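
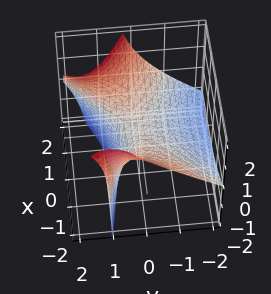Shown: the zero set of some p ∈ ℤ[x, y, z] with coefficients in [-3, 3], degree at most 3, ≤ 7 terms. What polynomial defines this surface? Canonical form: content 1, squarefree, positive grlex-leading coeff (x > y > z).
x^2 + x*y - 2*y^2 + 3*y*z - 3*z

First, degree: no degree-1 surface has this shape, so deg p = 2.
Then, observable constraints: it meets the z-axis at z = 0 (among the integer gridlines); it crosses the x-axis at the gridline x = 0; it crosses the y-axis at the gridline y = 0.
Finally, together with the visible shape, these determine p as stated.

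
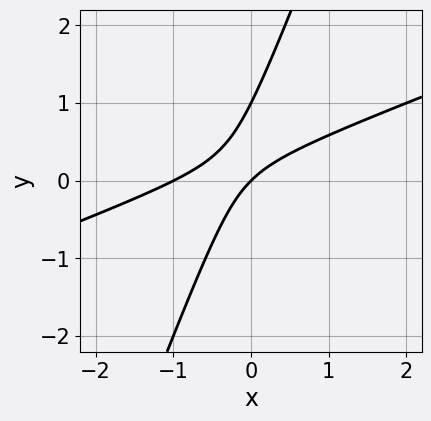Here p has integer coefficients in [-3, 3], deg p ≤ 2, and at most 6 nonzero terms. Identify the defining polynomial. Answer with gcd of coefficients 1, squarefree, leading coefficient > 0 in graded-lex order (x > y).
x^2 - 3*x*y + y^2 + x - y

(a) deg p = 2. A generic line meets the curve in up to 2 points.
(b) From the visible intercepts: the y-axis gridline crossings are at y ∈ {0, 1}; among the integer gridlines, it crosses the x-axis at x ∈ {-1, 0}.
(c) Assembling these constraints gives the stated polynomial.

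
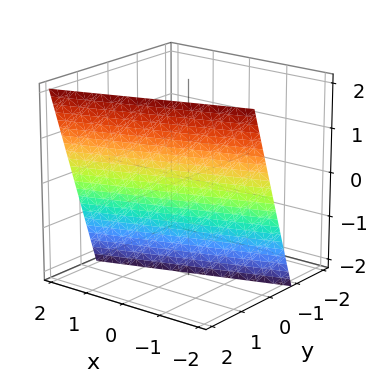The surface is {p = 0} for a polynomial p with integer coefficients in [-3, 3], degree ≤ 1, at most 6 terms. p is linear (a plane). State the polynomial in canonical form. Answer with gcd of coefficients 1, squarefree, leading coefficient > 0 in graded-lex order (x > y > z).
x - 3*y + z + 2

The degree is 1 — every cross-section is a straight line — this is a plane.
Observable constraints: it meets the z-axis at z = -2 (among the integer gridlines); it meets the x-axis at x = -2 (among the integer gridlines).
Assembling these constraints gives the stated polynomial.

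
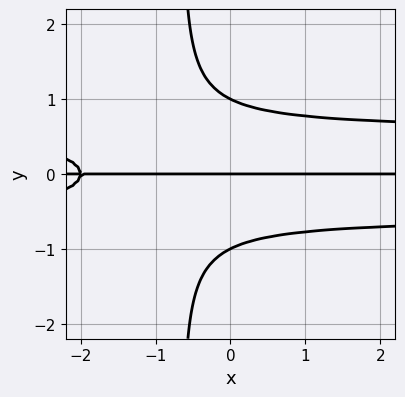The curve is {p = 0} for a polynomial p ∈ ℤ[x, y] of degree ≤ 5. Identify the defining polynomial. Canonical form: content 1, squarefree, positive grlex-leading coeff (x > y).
(a) deg p = 4. No degree-3 curve has this shape.
(b) Reading off the gridlines: every point of the x-axis in the box is on the curve; among the integer gridlines, it crosses the y-axis at y ∈ {-1, 0, 1}.
(c) The integer polynomial consistent with all of this is the stated p.

3*x*y^3 + 2*y^3 - x*y - 2*y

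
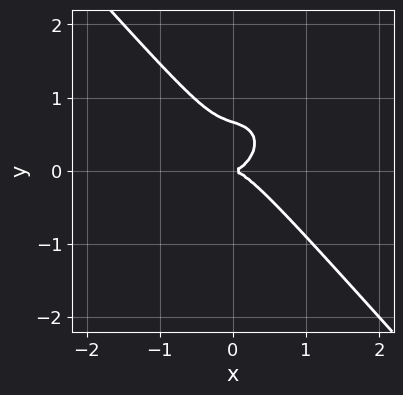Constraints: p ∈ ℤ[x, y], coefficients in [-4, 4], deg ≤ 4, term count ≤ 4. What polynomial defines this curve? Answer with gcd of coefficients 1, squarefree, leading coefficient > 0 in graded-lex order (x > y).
3*x^3 + x*y^2 + 3*y^3 - 2*y^2

1. The degree is 3 — the shape is more complex than any degree-2 curve.
2. From the visible intercepts: one y-axis crossing is at y = 0; it meets the x-axis at x = 0 (among the integer gridlines).
3. Together with the visible shape, these determine p as stated.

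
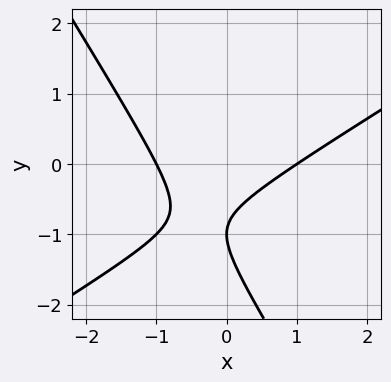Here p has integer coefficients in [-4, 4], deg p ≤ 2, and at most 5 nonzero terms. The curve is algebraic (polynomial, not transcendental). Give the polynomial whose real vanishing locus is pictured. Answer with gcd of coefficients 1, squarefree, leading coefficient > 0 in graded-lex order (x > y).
x^2 - x*y - y^2 - 2*y - 1

1. deg p = 2.
2. From the axis intercepts and sections: it meets the y-axis at y = -1 (among the integer gridlines); the x-axis gridline crossings are at x ∈ {-1, 1}.
3. Putting this together gives p.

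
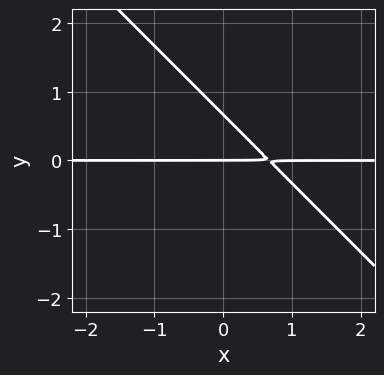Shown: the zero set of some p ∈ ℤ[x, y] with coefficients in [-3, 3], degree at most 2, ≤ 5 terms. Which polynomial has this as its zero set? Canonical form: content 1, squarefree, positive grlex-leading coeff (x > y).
3*x*y + 3*y^2 - 2*y

1. Degree: a generic line meets the curve in up to 2 points, so deg p = 2.
2. Reading off the gridlines: it crosses the y-axis at the gridline y = 0; every point of the x-axis in the box is on the curve.
3. The integer polynomial consistent with all of this is the stated p.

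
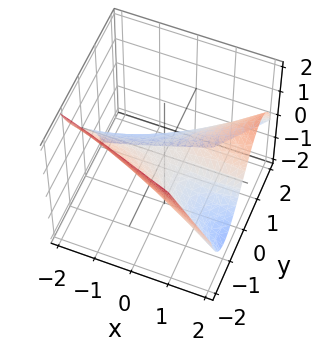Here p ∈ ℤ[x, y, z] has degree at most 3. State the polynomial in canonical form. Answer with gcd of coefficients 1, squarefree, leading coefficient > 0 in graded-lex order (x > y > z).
Degree: no degree-2 surface has this shape, so deg p = 3.
Reading off the gridlines: every point of the x-axis in the box is on the surface; one y-axis crossing is at y = 0; one z-axis crossing is at z = 0.
Solving for integer coefficients yields p as stated.

y^3 - 2*x*y + 3*z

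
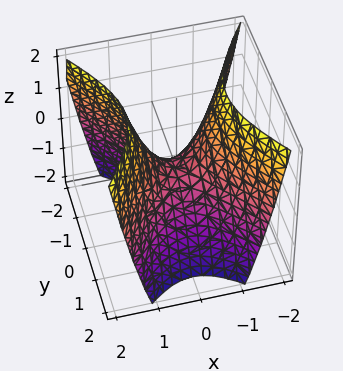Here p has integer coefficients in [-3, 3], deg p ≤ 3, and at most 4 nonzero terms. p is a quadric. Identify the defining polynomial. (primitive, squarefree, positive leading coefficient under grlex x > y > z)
3*x^2 - 2*y^2 - 2*z

1. Degree: a hyperbolic paraboloid; a quadric, so deg p = 2.
2. Symmetries: it's symmetric under y → −y, forcing even powers of y; mirror symmetry x ↦ −x ⇒ only even powers of x.
3. Against the integer gridlines: one z-axis crossing is at z = 0; it meets the x-axis at x = 0 (among the integer gridlines); it meets the y-axis at y = 0 (among the integer gridlines).
4. These observations pin down the coefficients.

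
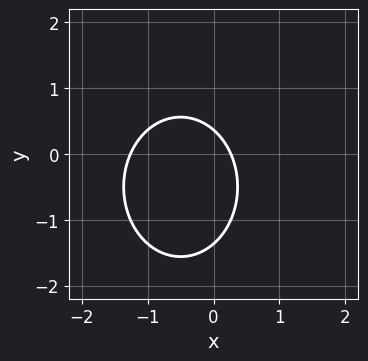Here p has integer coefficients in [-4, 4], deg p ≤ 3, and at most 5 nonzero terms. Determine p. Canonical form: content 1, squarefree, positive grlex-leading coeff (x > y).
3*x^2 + 2*y^2 + 3*x + 2*y - 1

(a) The degree is 2 — no degree-1 curve has this shape.
(b) Putting this together gives p.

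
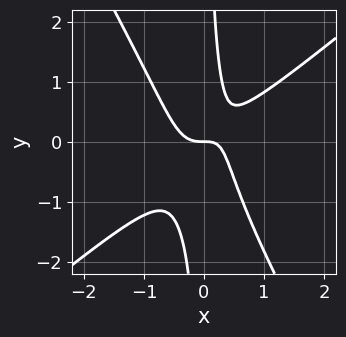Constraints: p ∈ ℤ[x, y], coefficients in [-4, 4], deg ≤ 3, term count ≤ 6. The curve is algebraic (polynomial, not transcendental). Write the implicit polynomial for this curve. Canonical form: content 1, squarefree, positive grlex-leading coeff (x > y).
3*x^3 - 2*x^2*y - 2*x*y^2 - x*y + y

deg p = 3. No degree-2 curve has this shape.
From the visible intercepts: it crosses the x-axis at the gridline x = 0; it crosses the y-axis at the gridline y = 0.
These observations pin down the coefficients.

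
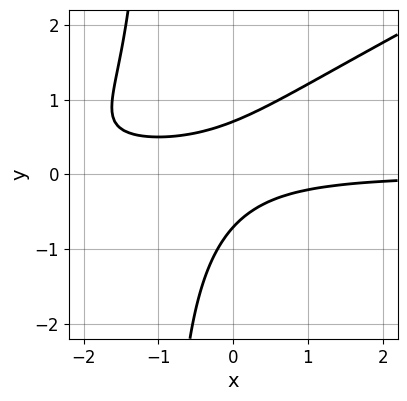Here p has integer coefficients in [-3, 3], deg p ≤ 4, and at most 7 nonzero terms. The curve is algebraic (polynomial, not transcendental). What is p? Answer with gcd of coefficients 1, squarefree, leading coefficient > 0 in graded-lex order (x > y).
(a) The degree is 3 — the shape is more complex than any degree-2 curve.
(b) Against the integer gridlines: the curve avoids every integer x-axis point in the box.
(c) Solving for integer coefficients yields p as stated.

x^2*y - 2*x*y^2 + 3*x*y - 2*y^2 + 1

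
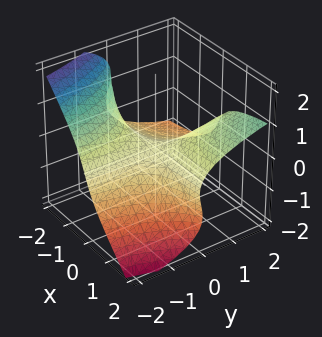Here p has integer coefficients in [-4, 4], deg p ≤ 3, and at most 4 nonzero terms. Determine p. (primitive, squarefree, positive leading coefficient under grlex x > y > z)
x*z^2 + z^3 - x*y + z

(a) The degree is 3 — no degree-2 surface has this shape.
(b) From the axis intercepts and sections: the visible y-axis segment lies entirely on the surface; it meets the z-axis at z = 0 (among the integer gridlines).
(c) Putting this together gives p. Check: (1, 0, 0) on the x-axis lies on the surface, and p(1, 0, 0) = 0. ✓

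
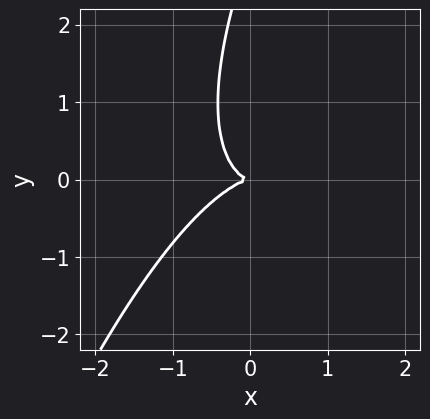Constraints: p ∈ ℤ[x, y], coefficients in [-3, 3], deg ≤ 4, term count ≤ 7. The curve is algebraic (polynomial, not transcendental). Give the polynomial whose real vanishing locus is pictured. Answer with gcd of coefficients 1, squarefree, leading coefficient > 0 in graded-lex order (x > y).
First, the degree is 3 — a generic line meets the curve in up to 3 points.
Next, from the axis intercepts and sections: it meets the x-axis at x = 0 (among the integer gridlines); it crosses the y-axis at the gridline y = 0.
Finally, the integer polynomial consistent with all of this is the stated p.

3*x^3 - 3*x^2*y + 3*x*y^2 - y^3 + 3*y^2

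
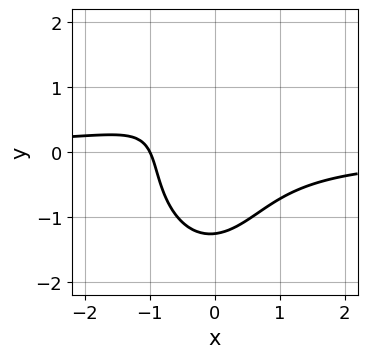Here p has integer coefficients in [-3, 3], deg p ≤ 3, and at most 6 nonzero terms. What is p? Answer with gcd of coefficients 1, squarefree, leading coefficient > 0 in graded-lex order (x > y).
3*x^2*y + y^3 + 2*x*y + 2*x + 2

1. Degree: a generic line meets the curve in up to 3 points, so deg p = 3.
2. Observable constraints: one x-axis crossing is at x = -1.
3. Solving for integer coefficients yields p as stated.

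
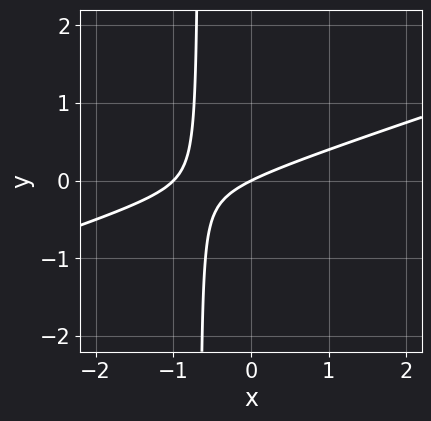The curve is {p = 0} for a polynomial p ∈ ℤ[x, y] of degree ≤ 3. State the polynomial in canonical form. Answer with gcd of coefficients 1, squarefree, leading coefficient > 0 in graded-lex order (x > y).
First, deg p = 2. The shape is more complex than any degree-1 curve.
Then, checking where it meets the axes: it crosses the y-axis at the gridline y = 0; the x-axis gridline crossings are at x ∈ {-1, 0}.
Finally, the integer polynomial consistent with all of this is the stated p.

x^2 - 3*x*y + x - 2*y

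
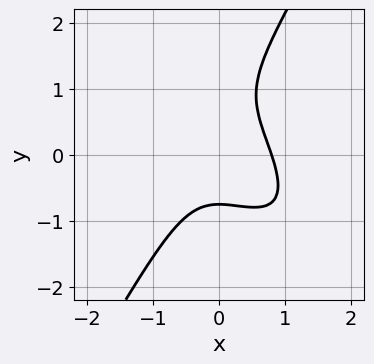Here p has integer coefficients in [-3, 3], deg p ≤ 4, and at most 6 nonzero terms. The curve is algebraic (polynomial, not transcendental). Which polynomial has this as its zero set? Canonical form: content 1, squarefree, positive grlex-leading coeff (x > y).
2*x^3 + 2*x^2*y - y^3 + y^2 - 1

(a) Degree: a generic line meets the curve in up to 3 points, so deg p = 3.
(b) Matching integer coefficients to the picture gives p.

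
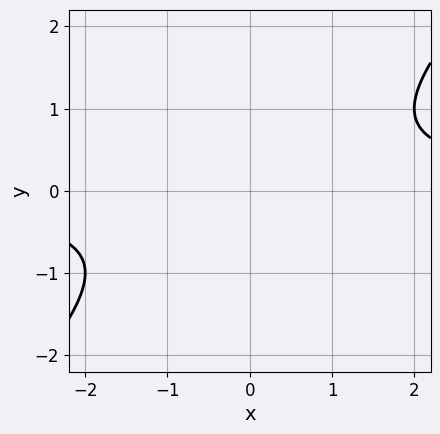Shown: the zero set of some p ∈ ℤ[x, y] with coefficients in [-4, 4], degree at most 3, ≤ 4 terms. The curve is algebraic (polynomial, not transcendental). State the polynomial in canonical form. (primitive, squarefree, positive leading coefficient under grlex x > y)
x*y - y^2 - 1

First, deg p = 2.
Then, checking where it meets the axes: the curve avoids every integer y-axis point in the box; the curve avoids every integer x-axis point in the box.
Finally, these observations pin down the coefficients.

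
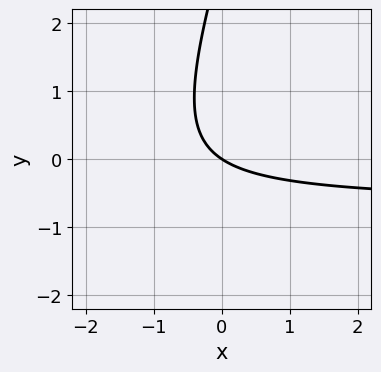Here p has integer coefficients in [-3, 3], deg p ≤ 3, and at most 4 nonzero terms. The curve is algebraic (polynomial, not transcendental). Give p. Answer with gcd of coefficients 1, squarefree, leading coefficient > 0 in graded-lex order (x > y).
3*x*y - y^2 + 2*x + 3*y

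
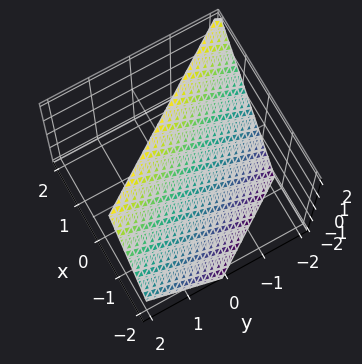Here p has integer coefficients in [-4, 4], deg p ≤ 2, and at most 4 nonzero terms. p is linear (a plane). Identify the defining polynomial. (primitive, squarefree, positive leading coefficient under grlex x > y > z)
3*x + 2*y - 2*z + 2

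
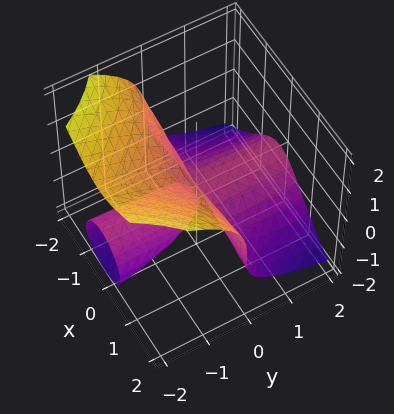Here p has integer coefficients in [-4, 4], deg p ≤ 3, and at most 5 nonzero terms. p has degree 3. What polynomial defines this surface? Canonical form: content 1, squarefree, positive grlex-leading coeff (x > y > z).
The picture has 2 separate pieces. Treating them together as one polynomial.
deg p = 3. A generic line meets the surface in up to 3 points.
From the axis intercepts and sections: every point of the y-axis in the box is on the surface; one z-axis crossing is at z = 0; the visible x-axis segment lies entirely on the surface.
Together with the visible shape, these determine p as stated.

x^2*y + z^3 + y*z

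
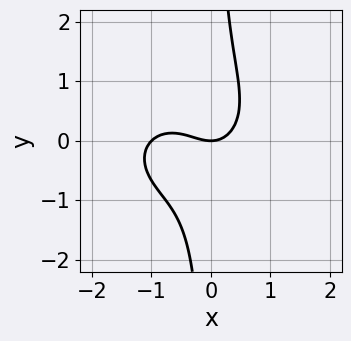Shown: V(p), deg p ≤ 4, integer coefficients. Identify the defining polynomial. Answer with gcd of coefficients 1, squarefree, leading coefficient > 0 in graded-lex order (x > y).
deg p = 3.
From the visible intercepts: it meets the y-axis at y = 0 (among the integer gridlines); the x-axis gridline crossings are at x ∈ {-1, 0}.
These observations pin down the coefficients.

2*x^3 + 3*x*y^2 + 2*x^2 - 2*y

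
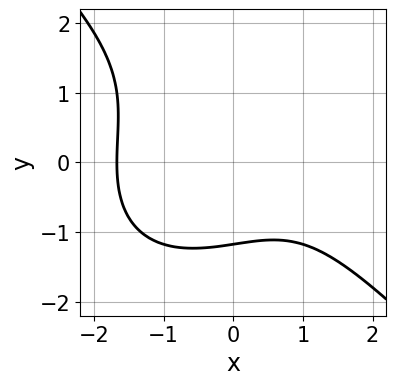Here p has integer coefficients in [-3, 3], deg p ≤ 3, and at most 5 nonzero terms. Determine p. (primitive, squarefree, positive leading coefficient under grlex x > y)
x^3 + y^3 - y^2 - x + 3

1. The degree is 3 — no degree-2 curve has this shape.
2. Putting this together gives p.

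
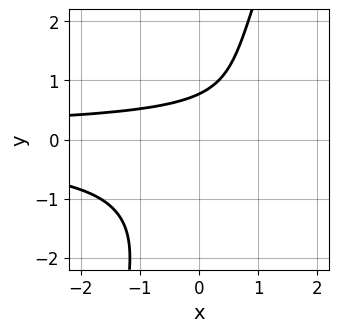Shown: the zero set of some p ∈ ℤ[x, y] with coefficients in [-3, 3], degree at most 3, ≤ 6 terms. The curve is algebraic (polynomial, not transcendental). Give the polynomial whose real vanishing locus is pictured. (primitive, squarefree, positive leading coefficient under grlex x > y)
3*x*y^2 - y^3 - 2*y + 2

First, the degree is 3 — a generic line meets the curve in up to 3 points.
Then, reading off the gridlines: the curve avoids every integer x-axis point in the box.
Finally, these observations pin down the coefficients.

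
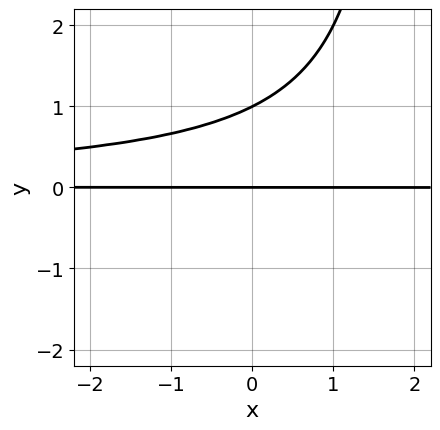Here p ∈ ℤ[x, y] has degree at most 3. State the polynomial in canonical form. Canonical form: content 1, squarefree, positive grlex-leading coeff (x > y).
x*y^2 - 2*y^2 + 2*y

First, degree: no degree-2 curve has this shape, so deg p = 3.
Next, reading off the gridlines: the visible x-axis segment lies entirely on the curve; the y-axis gridline crossings are at y ∈ {0, 1}.
Finally, matching integer coefficients to the picture gives p.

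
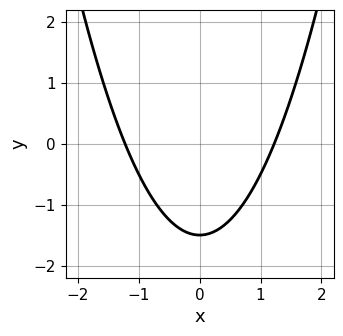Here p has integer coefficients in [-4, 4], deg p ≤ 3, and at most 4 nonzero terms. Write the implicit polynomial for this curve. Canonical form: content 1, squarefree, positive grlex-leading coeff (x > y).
(a) The degree is 2 — the shape is more complex than any degree-1 curve.
(b) Symmetries: mirror symmetry x ↦ −x ⇒ only even powers of x.
(c) Fitting integer coefficients to these (and the overall shape) gives p.

2*x^2 - 2*y - 3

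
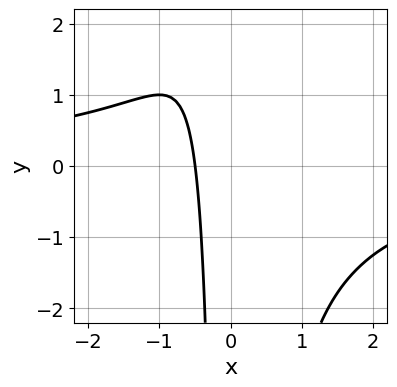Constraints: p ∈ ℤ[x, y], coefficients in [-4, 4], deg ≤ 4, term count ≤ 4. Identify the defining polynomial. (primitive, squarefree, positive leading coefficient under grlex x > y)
x^2*y + 2*x + 1

(a) Degree: a generic line meets the curve in up to 3 points, so deg p = 3.
(b) Checking where it meets the axes: the curve avoids every integer y-axis point in the box.
(c) Solving for integer coefficients yields p as stated.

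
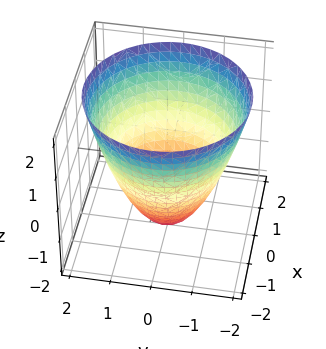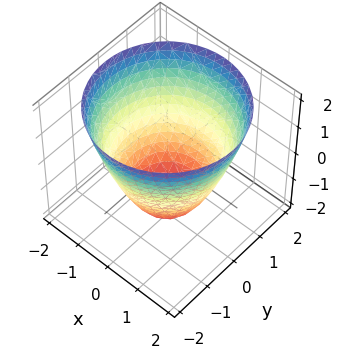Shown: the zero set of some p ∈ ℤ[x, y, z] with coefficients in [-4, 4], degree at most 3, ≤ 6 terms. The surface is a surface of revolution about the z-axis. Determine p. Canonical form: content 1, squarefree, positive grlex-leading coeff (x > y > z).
x^2 + y^2 - z - 2

1. The degree is 2 — the shape is more complex than any degree-1 surface.
2. Symmetries: the z-axis is an axis of rotation, so x and y enter only as x² + y².
3. From the visible intercepts: a circular section at z = 0 has radius between 1 and 2; it meets the z-axis at z = -2 (among the integer gridlines).
4. These observations pin down the coefficients.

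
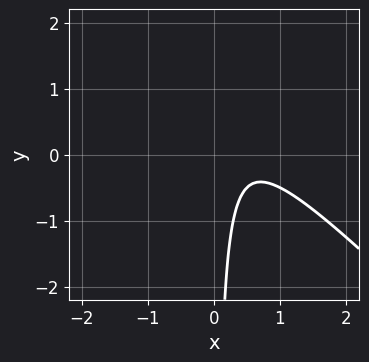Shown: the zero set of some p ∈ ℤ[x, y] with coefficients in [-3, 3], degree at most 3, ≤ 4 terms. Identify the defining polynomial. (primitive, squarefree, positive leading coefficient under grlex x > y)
(a) The degree is 2 — no degree-1 curve has this shape.
(b) Reading off the gridlines: it misses every integer gridline on the x-axis; no y-intercept at any integer in the box.
(c) Together with the visible shape, these determine p as stated.

2*x^2 + 2*x*y - 2*x + 1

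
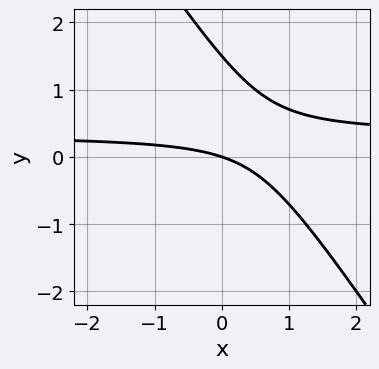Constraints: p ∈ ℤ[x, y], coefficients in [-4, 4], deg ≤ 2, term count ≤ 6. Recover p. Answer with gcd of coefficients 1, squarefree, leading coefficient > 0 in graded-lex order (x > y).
3*x*y + 2*y^2 - x - 3*y

(a) deg p = 2. A generic line meets the curve in up to 2 points.
(b) Against the integer gridlines: one x-axis crossing is at x = 0; it meets the y-axis at y = 0 (among the integer gridlines).
(c) These observations pin down the coefficients.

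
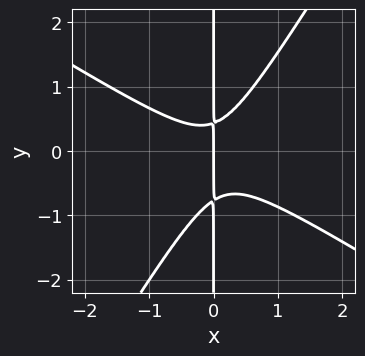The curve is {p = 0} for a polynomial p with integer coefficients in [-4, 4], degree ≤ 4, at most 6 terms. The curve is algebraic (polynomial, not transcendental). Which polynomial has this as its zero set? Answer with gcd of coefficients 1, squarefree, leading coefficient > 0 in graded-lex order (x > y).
3*x^3 + 3*x^2*y - 3*x*y^2 - x*y + x

First, the degree is 3 — a generic line meets the curve in up to 3 points.
Then, from the axis intercepts and sections: it meets the x-axis at x = 0 (among the integer gridlines); the visible y-axis segment lies entirely on the curve.
Finally, the integer polynomial consistent with all of this is the stated p.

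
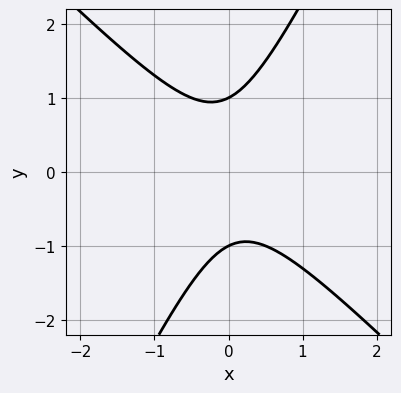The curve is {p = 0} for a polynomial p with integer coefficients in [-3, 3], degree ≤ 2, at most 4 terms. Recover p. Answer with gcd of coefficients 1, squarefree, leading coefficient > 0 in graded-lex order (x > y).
1. Degree: no degree-1 curve has this shape, so deg p = 2.
2. Against the integer gridlines: the curve avoids every integer x-axis point in the box; the y-axis gridline crossings are at y ∈ {-1, 1}.
3. Fitting integer coefficients to these (and the overall shape) gives p.

2*x^2 + x*y - y^2 + 1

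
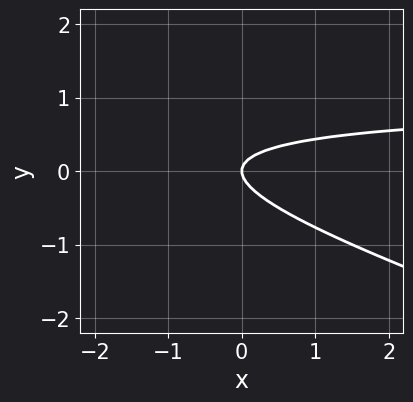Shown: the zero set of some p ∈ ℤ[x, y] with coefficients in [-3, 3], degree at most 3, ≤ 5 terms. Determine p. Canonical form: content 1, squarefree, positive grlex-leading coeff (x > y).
x*y + 3*y^2 - x

1. The degree is 2 — no degree-1 curve has this shape.
2. Observable constraints: it crosses the y-axis at the gridline y = 0; it meets the x-axis at x = 0 (among the integer gridlines).
3. The integer polynomial consistent with all of this is the stated p.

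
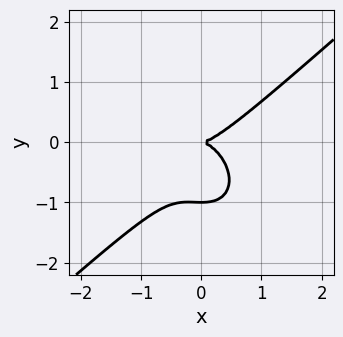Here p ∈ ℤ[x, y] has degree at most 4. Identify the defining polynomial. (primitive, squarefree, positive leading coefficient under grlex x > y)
3*x^3 - x^2*y - 3*y^3 - 3*y^2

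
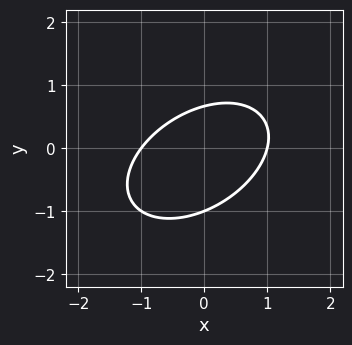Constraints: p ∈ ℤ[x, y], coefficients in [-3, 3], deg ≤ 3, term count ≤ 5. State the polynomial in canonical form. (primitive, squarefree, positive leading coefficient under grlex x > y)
2*x^2 - 2*x*y + 3*y^2 + y - 2

First, the degree is 2 — the shape is more complex than any degree-1 curve.
Then, observable constraints: among the integer gridlines, it crosses the x-axis at x ∈ {-1, 1}; it meets the y-axis at y = -1 (among the integer gridlines).
Finally, putting this together gives p.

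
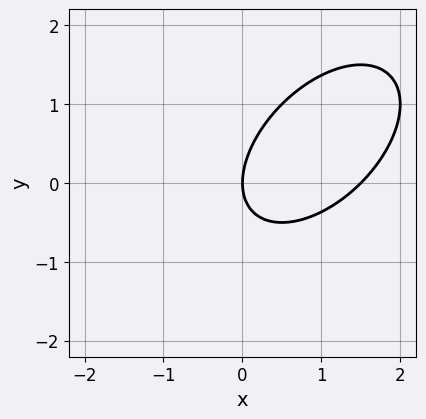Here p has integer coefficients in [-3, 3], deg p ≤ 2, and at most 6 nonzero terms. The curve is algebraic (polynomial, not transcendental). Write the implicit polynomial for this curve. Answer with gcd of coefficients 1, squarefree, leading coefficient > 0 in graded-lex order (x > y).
2*x^2 - 2*x*y + 2*y^2 - 3*x

First, degree: no degree-1 curve has this shape, so deg p = 2.
Next, from the visible intercepts: one x-axis crossing is at x = 0; one y-axis crossing is at y = 0.
Finally, putting this together gives p.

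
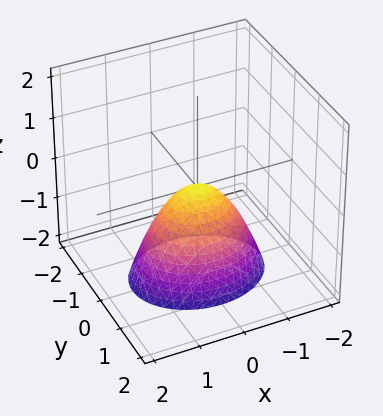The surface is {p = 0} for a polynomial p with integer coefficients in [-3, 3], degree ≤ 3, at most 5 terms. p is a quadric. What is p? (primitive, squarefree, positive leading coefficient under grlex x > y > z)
2*x^2 + 3*y^2 + 2*z

First, deg p = 2.
Next, symmetries: mirror symmetry y ↦ −y ⇒ only even powers of y; the x ↦ −x reflection is a symmetry, so x appears only in even powers.
Next, reading off the gridlines: it meets the y-axis at y = 0 (among the integer gridlines); it crosses the x-axis at the gridline x = 0; it meets the z-axis at z = 0 (among the integer gridlines).
Finally, the integer polynomial consistent with all of this is the stated p.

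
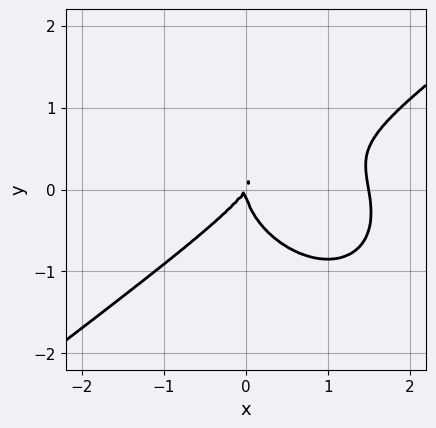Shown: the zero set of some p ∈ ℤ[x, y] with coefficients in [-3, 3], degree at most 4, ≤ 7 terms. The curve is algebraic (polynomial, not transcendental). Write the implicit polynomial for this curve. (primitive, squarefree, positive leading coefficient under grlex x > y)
2*x^3 - x^2*y - 3*y^3 - 3*x^2 + 2*x*y

(a) deg p = 3. A generic line meets the curve in up to 3 points.
(b) From the visible intercepts: it meets the x-axis at x = 0 (among the integer gridlines); it crosses the y-axis at the gridline y = 0.
(c) Assembling these constraints gives the stated polynomial.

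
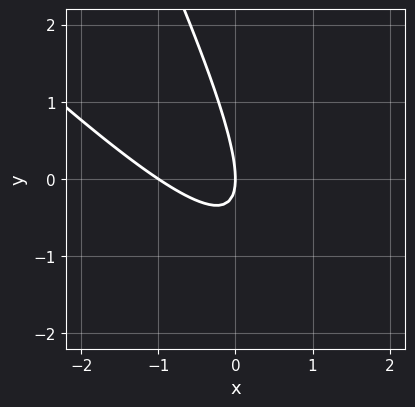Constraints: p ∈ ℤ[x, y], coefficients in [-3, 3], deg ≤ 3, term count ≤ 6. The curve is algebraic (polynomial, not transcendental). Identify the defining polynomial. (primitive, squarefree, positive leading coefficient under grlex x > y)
The degree is 2 — the shape is more complex than any degree-1 curve.
Reading off the gridlines: one y-axis crossing is at y = 0; among the integer gridlines, it crosses the x-axis at x ∈ {-1, 0}.
The integer polynomial consistent with all of this is the stated p.

2*x^2 + 3*x*y + y^2 + 2*x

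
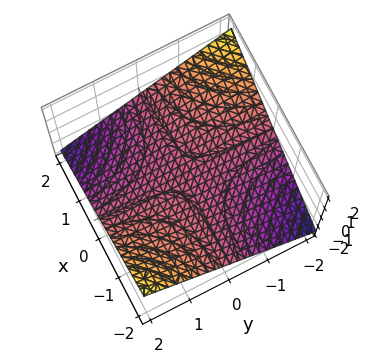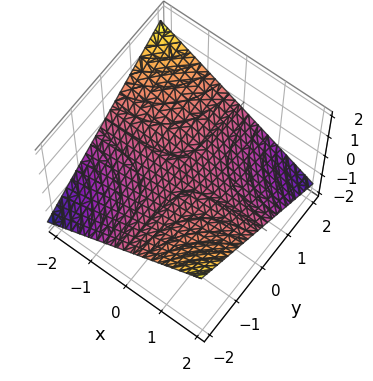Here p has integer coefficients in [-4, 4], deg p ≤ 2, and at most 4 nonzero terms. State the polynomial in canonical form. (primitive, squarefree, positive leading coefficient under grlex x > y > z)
x*y + 3*z

(a) The degree is 2 — a hyperbolic paraboloid; a quadric.
(b) Observable constraints: every point of the y-axis in the box is on the surface; the visible x-axis segment lies entirely on the surface; it crosses the z-axis at the gridline z = 0.
(c) Together with the visible shape, these determine p as stated.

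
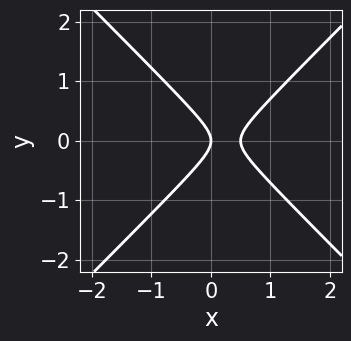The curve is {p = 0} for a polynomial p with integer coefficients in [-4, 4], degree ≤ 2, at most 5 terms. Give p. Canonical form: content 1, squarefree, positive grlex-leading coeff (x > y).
1. deg p = 2.
2. Symmetries: it's symmetric under y → −y, forcing even powers of y.
3. From the visible intercepts: it crosses the y-axis at the gridline y = 0; it crosses the x-axis at the gridline x = 0.
4. Assembling these constraints gives the stated polynomial.

2*x^2 - 2*y^2 - x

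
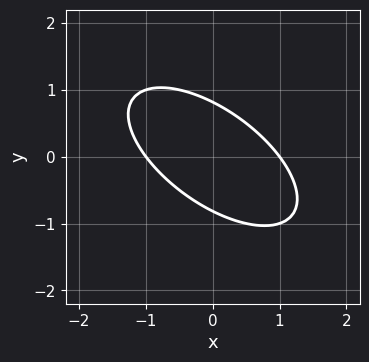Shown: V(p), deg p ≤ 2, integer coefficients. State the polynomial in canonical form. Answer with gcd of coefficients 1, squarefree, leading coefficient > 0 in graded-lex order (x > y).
The degree is 2 — no degree-1 curve has this shape.
From the visible intercepts: the x-axis gridline crossings are at x ∈ {-1, 1}.
Together with the visible shape, these determine p as stated.

2*x^2 + 3*x*y + 3*y^2 - 2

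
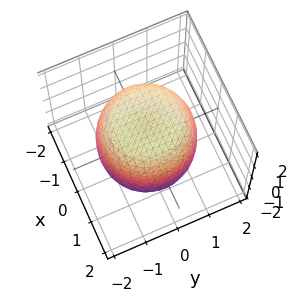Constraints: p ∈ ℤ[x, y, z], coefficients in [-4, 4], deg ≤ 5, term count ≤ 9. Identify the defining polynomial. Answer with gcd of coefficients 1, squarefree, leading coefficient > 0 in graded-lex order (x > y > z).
x^4 + 2*x^2*y^2 + y^4 - x^2 - y^2 + z^2 - 2

(a) Degree: no degree-3 surface has this shape, so deg p = 4.
(b) By symmetry, the z-axis is an axis of rotation, so x and y enter only as x² + y².
(c) From the axis intercepts and sections: a circular section at z = 0 has radius between 1 and 2.
(d) These observations pin down the coefficients.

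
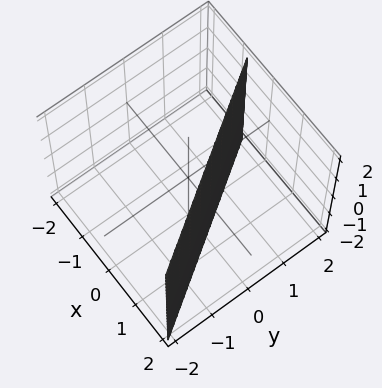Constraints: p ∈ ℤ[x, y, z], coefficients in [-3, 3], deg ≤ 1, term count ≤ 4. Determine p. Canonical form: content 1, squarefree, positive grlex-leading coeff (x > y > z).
First, the degree is 1 — the surface is flat (a plane).
Next, from the visible intercepts: the surface avoids every integer z-axis point in the box; it meets the y-axis at y = 1 (among the integer gridlines).
Finally, assembling these constraints gives the stated polynomial.

3*x + 2*y - 2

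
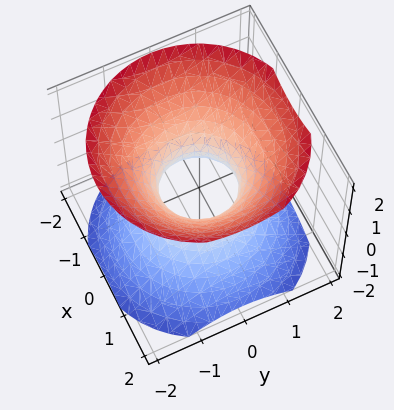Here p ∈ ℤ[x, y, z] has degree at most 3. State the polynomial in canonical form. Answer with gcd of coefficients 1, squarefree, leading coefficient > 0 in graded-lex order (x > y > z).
The degree is 2 — one connected sheet with a waist; a quadric.
Symmetry: the z-axis is an axis of rotation, so x and y enter only as x² + y²; the z ↦ −z reflection is a symmetry, so z appears only in even powers.
From the axis intercepts and sections: a circular section at z = -1 has radius between 1 and 2; the surface avoids every integer z-axis point in the box.
These observations pin down the coefficients.

3*x^2 + 3*y^2 - 3*z^2 - 2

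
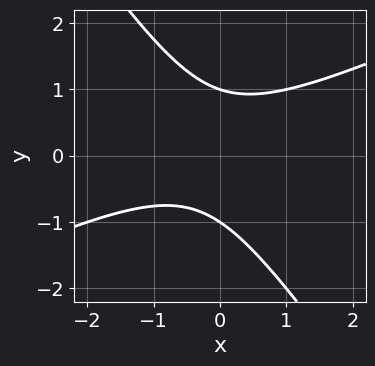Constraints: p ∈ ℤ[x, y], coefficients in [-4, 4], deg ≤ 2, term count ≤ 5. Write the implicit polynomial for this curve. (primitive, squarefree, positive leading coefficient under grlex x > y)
First, the degree is 2 — no degree-1 curve has this shape.
Then, reading off the gridlines: among the integer gridlines, it crosses the y-axis at y ∈ {-1, 1}; it misses every integer gridline on the x-axis.
Finally, fitting integer coefficients to these (and the overall shape) gives p.

2*x^2 - 3*x*y - 3*y^2 + x + 3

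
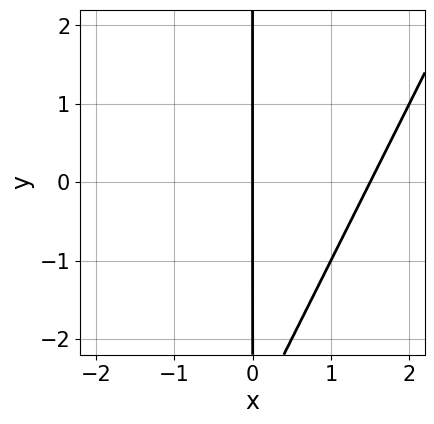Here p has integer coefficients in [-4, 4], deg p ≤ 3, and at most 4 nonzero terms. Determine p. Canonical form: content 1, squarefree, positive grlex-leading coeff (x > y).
First, the degree is 2 — a generic line meets the curve in up to 2 points.
Next, reading off the gridlines: the visible y-axis segment lies entirely on the curve; it crosses the x-axis at the gridline x = 0.
Finally, fitting integer coefficients to these (and the overall shape) gives p.

2*x^2 - x*y - 3*x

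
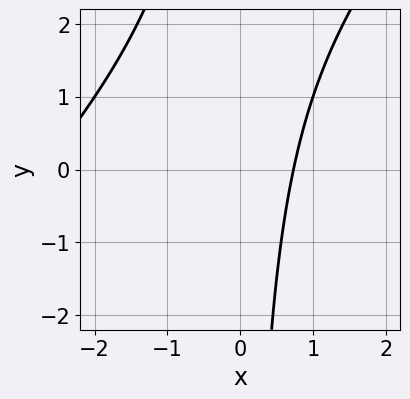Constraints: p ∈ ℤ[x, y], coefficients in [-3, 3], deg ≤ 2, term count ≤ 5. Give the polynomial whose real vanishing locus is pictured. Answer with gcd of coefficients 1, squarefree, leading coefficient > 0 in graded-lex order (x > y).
x^2 - x*y + 2*x - 2

1. Degree: a generic line meets the curve in up to 2 points, so deg p = 2.
2. From the visible intercepts: it misses every integer gridline on the y-axis.
3. Fitting integer coefficients to these (and the overall shape) gives p.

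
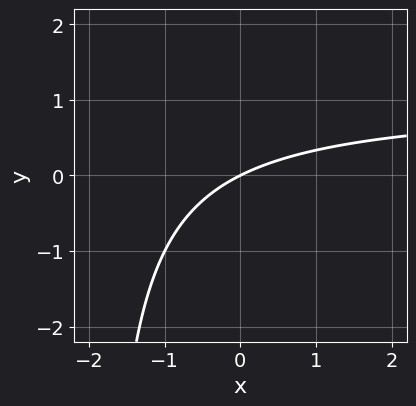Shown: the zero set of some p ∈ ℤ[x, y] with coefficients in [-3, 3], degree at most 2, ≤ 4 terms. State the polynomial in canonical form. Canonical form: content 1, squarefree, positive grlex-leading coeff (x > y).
First, the degree is 2 — a generic line meets the curve in up to 2 points.
Next, reading off the gridlines: it meets the x-axis at x = 0 (among the integer gridlines); it crosses the y-axis at the gridline y = 0.
Finally, these observations pin down the coefficients.

x*y - x + 2*y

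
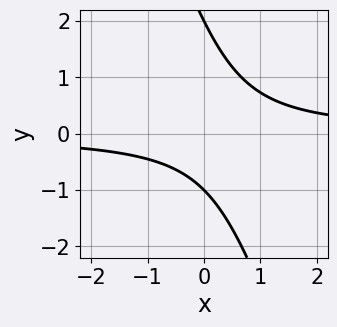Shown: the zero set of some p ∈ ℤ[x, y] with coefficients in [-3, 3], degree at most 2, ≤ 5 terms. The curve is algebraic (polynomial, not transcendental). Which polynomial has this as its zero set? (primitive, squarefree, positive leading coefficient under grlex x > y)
3*x*y + y^2 - y - 2

First, degree: a generic line meets the curve in up to 2 points, so deg p = 2.
Next, observable constraints: the y-axis gridline crossings are at y ∈ {-1, 2}; it misses every integer gridline on the x-axis.
Finally, these observations pin down the coefficients.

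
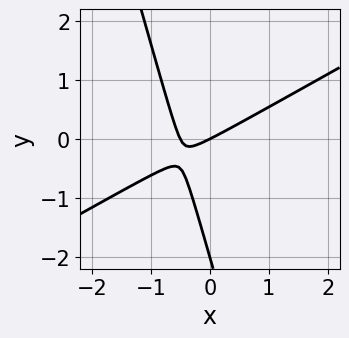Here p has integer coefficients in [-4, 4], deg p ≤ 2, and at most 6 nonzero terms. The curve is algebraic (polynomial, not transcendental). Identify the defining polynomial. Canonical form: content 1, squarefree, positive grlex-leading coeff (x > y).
First, the degree is 2 — no degree-1 curve has this shape.
Then, checking where it meets the axes: one x-axis crossing is at x = 0; the y-axis gridline crossings are at y ∈ {-2, 0}.
Finally, together with the visible shape, these determine p as stated.

2*x^2 - 3*x*y - y^2 + x - 2*y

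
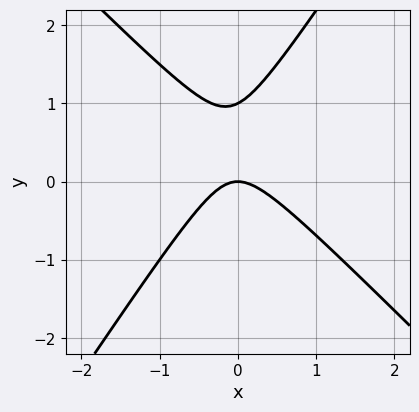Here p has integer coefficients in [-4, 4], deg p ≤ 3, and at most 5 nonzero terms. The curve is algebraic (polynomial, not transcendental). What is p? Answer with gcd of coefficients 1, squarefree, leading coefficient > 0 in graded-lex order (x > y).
3*x^2 + x*y - 2*y^2 + 2*y

deg p = 2. A generic line meets the curve in up to 2 points.
Checking where it meets the axes: one x-axis crossing is at x = 0; among the integer gridlines, it crosses the y-axis at y ∈ {0, 1}.
Solving for integer coefficients yields p as stated.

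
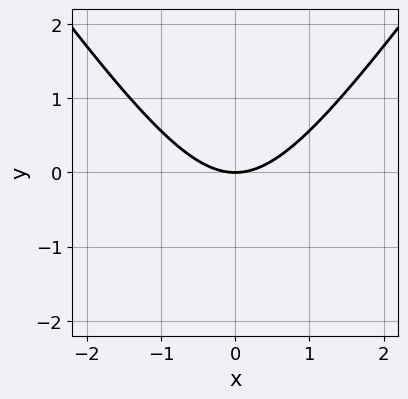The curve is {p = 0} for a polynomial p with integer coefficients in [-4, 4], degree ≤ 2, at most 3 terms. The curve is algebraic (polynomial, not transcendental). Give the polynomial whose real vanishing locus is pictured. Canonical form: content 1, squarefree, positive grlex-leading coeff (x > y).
2*x^2 - y^2 - 3*y

(a) Degree: a generic line meets the curve in up to 2 points, so deg p = 2.
(b) Symmetries: it's symmetric under x → −x, forcing even powers of x.
(c) Observable constraints: it crosses the x-axis at the gridline x = 0; one y-axis crossing is at y = 0.
(d) Putting this together gives p.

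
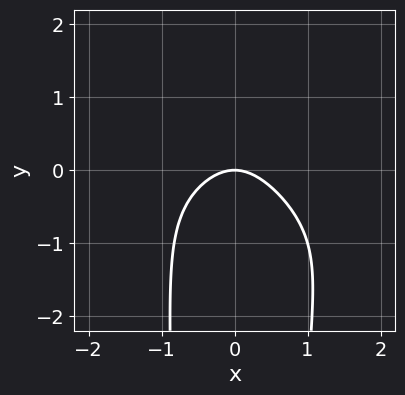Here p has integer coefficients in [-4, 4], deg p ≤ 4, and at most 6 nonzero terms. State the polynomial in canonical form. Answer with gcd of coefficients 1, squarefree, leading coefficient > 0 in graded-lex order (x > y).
First, degree: the shape is more complex than any degree-3 curve, so deg p = 4.
Then, against the integer gridlines: it meets the y-axis at y = 0 (among the integer gridlines); it crosses the x-axis at the gridline x = 0.
Finally, fitting integer coefficients to these (and the overall shape) gives p.

x^3*y + 2*x^2*y^2 + 3*x^2 - y^2 + 3*y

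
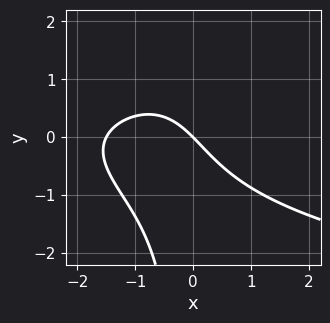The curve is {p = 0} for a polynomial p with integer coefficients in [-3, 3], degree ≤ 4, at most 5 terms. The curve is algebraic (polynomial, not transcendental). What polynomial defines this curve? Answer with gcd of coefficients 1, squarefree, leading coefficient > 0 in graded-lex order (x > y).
2*x*y^2 - 2*x^2 - x*y - 3*x - 3*y

(a) deg p = 3.
(b) Reading off the gridlines: it meets the y-axis at y = 0 (among the integer gridlines); it meets the x-axis at x = 0 (among the integer gridlines).
(c) Solving for integer coefficients yields p as stated.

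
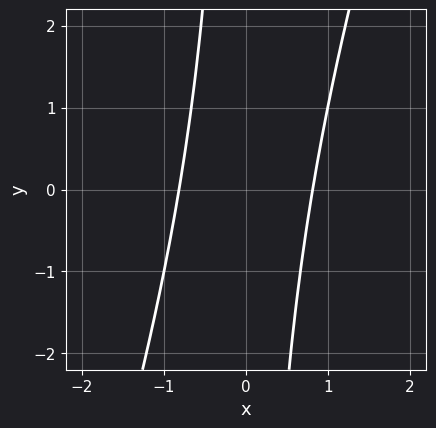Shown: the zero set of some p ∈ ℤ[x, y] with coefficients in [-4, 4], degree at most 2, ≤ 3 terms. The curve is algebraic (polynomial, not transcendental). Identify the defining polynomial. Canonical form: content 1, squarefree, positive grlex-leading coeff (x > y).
3*x^2 - x*y - 2

(a) The degree is 2 — the shape is more complex than any degree-1 curve.
(b) From the axis intercepts and sections: it misses every integer gridline on the y-axis.
(c) Assembling these constraints gives the stated polynomial.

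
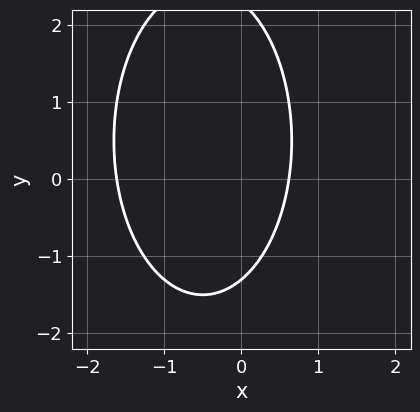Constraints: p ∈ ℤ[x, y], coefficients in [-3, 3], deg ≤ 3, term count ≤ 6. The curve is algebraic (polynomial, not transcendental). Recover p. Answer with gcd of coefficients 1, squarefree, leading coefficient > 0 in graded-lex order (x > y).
3*x^2 + y^2 + 3*x - y - 3

deg p = 2.
Solving for integer coefficients yields p as stated.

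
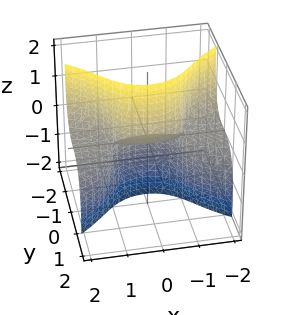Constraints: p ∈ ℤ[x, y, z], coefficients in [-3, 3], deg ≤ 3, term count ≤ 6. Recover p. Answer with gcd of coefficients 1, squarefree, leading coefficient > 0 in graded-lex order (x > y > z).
deg p = 3. The shape is more complex than any degree-2 surface.
Observable constraints: the visible x-axis segment lies entirely on the surface; it crosses the z-axis at the gridline z = 0; it meets the y-axis at y = 0 (among the integer gridlines).
The integer polynomial consistent with all of this is the stated p.

x^2*z + 2*y^3 + y*z^2 - z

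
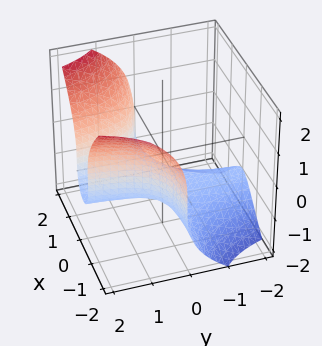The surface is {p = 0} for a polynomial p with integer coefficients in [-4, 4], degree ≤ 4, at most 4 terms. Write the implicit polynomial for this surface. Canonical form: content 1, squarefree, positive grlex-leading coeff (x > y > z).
First, the degree is 3 — the shape is more complex than any degree-2 surface.
Next, checking where it meets the axes: the surface avoids every integer x-axis point in the box; it misses every integer gridline on the y-axis; it crosses the z-axis at the gridline z = -1.
Finally, putting this together gives p.

2*x^2*y - z^3 - 1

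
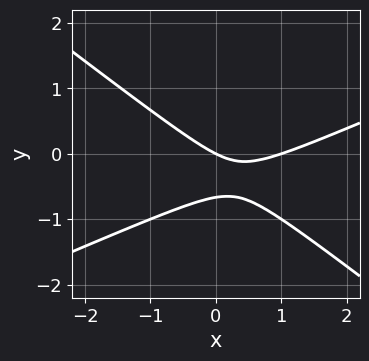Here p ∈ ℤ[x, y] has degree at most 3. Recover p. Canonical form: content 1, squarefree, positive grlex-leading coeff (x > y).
1. The degree is 2 — no degree-1 curve has this shape.
2. Observable constraints: it crosses the y-axis at the gridline y = 0; the x-axis gridline crossings are at x ∈ {0, 1}.
3. The integer polynomial consistent with all of this is the stated p.

x^2 - x*y - 3*y^2 - x - 2*y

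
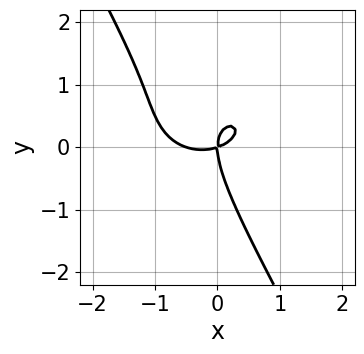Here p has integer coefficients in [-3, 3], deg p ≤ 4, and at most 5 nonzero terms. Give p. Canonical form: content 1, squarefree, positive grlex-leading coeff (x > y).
(a) Degree: the shape is more complex than any degree-2 curve, so deg p = 3.
(b) Reading off the gridlines: it crosses the y-axis at the gridline y = 0; it meets the x-axis at x = 0 (among the integer gridlines).
(c) Solving for integer coefficients yields p as stated.

2*x^3 + 3*x*y^2 + 2*y^3 + x^2 - 3*x*y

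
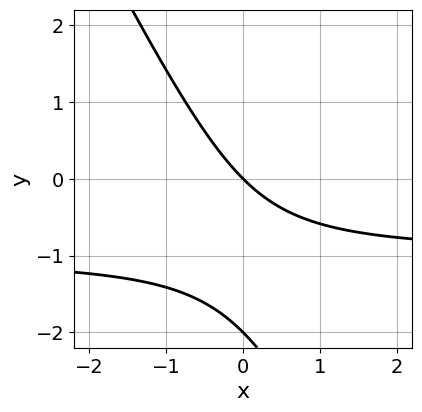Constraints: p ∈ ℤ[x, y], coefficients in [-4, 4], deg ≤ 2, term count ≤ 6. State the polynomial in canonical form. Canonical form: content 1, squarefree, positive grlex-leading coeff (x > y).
1. Degree: the shape is more complex than any degree-1 curve, so deg p = 2.
2. Observable constraints: one x-axis crossing is at x = 0; among the integer gridlines, it crosses the y-axis at y ∈ {-2, 0}.
3. These observations pin down the coefficients.

2*x*y + y^2 + 2*x + 2*y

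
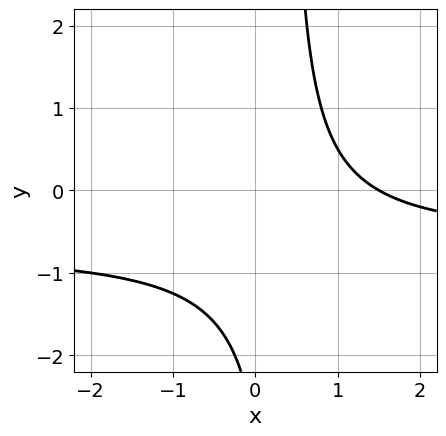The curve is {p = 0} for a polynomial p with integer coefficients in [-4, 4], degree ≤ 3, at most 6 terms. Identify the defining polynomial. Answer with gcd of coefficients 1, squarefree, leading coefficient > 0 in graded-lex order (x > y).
3*x*y + 2*x - y - 3

1. Degree: no degree-1 curve has this shape, so deg p = 2.
2. Checking where it meets the axes: the curve avoids every integer y-axis point in the box.
3. These observations pin down the coefficients.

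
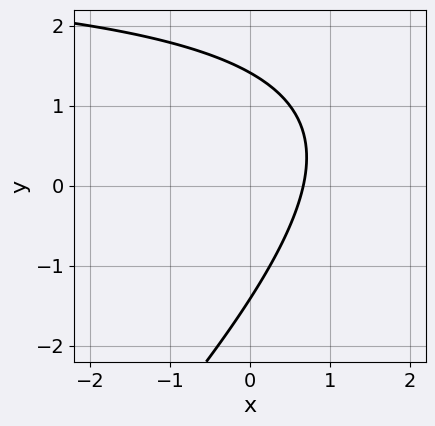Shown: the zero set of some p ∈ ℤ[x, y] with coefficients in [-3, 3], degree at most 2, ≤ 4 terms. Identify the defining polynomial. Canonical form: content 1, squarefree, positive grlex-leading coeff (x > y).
1. The degree is 2 — no degree-1 curve has this shape.
2. Putting this together gives p.

x*y - y^2 - 3*x + 2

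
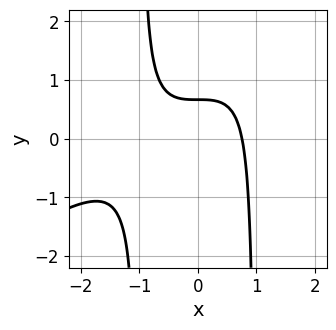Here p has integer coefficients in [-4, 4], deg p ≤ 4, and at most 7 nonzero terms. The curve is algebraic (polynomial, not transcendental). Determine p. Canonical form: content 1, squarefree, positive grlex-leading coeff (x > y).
2*x^3 - 3*x^2*y + 2*x^2 + 3*y - 2

(a) Degree: a generic line meets the curve in up to 3 points, so deg p = 3.
(b) Putting this together gives p.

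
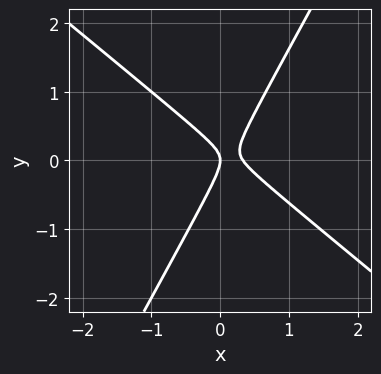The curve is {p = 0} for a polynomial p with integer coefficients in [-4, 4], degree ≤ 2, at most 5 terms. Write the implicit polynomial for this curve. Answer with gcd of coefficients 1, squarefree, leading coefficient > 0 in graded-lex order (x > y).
3*x^2 + 2*x*y - 2*y^2 - x

First, degree: the shape is more complex than any degree-1 curve, so deg p = 2.
Next, checking where it meets the axes: it meets the x-axis at x = 0 (among the integer gridlines); one y-axis crossing is at y = 0.
Finally, assembling these constraints gives the stated polynomial.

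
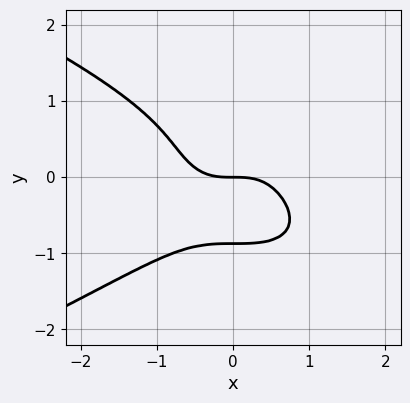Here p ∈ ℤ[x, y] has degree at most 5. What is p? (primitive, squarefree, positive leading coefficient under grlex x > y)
First, the degree is 4 — no degree-3 curve has this shape.
Next, against the integer gridlines: one x-axis crossing is at x = 0; one y-axis crossing is at y = 0.
Finally, these observations pin down the coefficients.

3*y^4 + 2*x^3 + 2*y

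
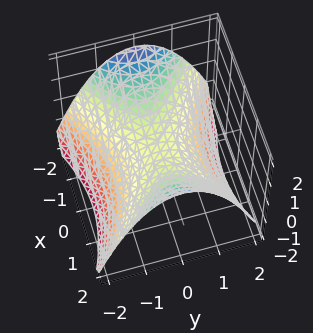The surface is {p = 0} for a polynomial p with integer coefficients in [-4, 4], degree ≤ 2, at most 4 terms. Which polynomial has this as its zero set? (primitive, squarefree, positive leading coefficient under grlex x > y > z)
x^2 - 2*y^2 - 3*z

(a) The degree is 2 — a hyperbolic paraboloid; a quadric.
(b) Symmetries: the x ↦ −x reflection is a symmetry, so x appears only in even powers; mirror symmetry y ↦ −y ⇒ only even powers of y.
(c) Checking where it meets the axes: one z-axis crossing is at z = 0; it crosses the x-axis at the gridline x = 0.
(d) Putting this together gives p.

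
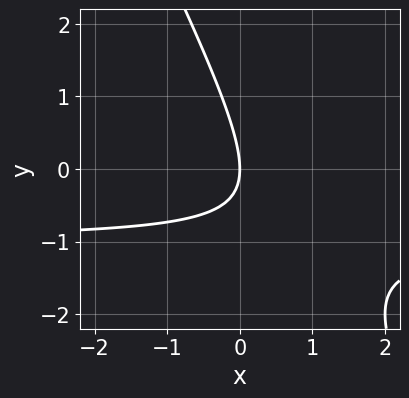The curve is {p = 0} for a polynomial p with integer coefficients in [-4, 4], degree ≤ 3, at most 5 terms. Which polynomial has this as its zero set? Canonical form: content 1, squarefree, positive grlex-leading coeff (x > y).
1. Degree: no degree-1 curve has this shape, so deg p = 2.
2. From the visible intercepts: it meets the x-axis at x = 0 (among the integer gridlines); one y-axis crossing is at y = 0.
3. The integer polynomial consistent with all of this is the stated p.

2*x*y + y^2 + 2*x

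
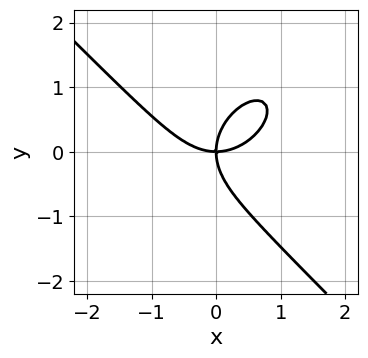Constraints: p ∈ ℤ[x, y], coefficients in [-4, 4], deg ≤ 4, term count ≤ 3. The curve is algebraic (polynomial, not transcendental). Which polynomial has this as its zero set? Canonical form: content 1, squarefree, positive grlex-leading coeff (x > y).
2*x^3 + 2*y^3 - 3*x*y

First, deg p = 3. A generic line meets the curve in up to 3 points.
Next, reading off the gridlines: it crosses the y-axis at the gridline y = 0; one x-axis crossing is at x = 0.
Finally, fitting integer coefficients to these (and the overall shape) gives p.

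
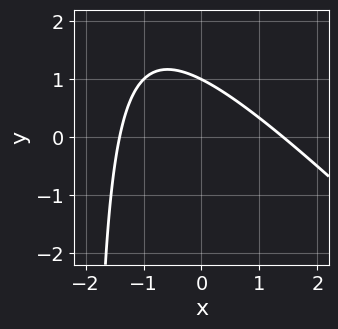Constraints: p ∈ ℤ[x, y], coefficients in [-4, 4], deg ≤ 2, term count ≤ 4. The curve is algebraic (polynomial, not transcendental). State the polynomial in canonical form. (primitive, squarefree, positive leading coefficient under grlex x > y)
(a) Degree: no degree-1 curve has this shape, so deg p = 2.
(b) From the axis intercepts and sections: it meets the y-axis at y = 1 (among the integer gridlines).
(c) Fitting integer coefficients to these (and the overall shape) gives p.

x^2 + x*y + 2*y - 2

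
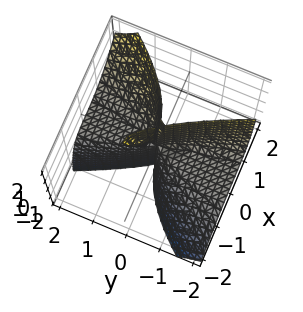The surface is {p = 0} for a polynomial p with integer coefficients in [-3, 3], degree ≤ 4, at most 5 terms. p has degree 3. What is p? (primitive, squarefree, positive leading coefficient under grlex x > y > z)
1. I count 3 distinct pieces. Treating them together as one polynomial.
2. The degree is 3 — a generic line meets the surface in up to 3 points.
3. Observable constraints: it crosses the x-axis at the gridline x = 0; the visible z-axis segment lies entirely on the surface.
4. Together with the visible shape, these determine p as stated. Check: (0, -2, 0) on the y-axis lies on the surface, and p(0, -2, 0) = 0. ✓

3*x^3 - 3*x*y*z - 2*y^2*z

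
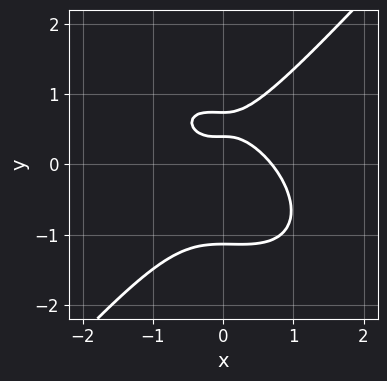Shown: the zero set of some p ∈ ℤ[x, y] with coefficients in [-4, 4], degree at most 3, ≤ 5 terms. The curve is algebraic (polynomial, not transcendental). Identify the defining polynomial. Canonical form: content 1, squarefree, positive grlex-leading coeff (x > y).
1. Degree: a generic line meets the curve in up to 3 points, so deg p = 3.
2. The integer polynomial consistent with all of this is the stated p.

3*x^3 + x^2*y - 3*y^3 + 3*y - 1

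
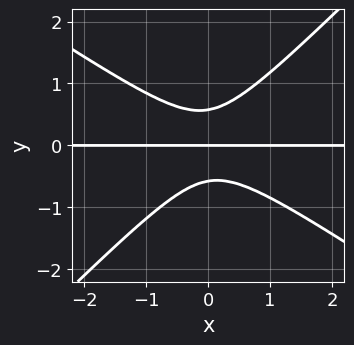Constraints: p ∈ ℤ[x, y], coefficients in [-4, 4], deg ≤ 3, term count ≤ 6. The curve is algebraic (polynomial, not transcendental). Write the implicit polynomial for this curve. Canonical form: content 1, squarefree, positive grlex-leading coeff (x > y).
2*x^2*y + x*y^2 - 3*y^3 + y

1. deg p = 3. A generic line meets the curve in up to 3 points.
2. From the visible intercepts: one y-axis crossing is at y = 0; every point of the x-axis in the box is on the curve.
3. Fitting integer coefficients to these (and the overall shape) gives p.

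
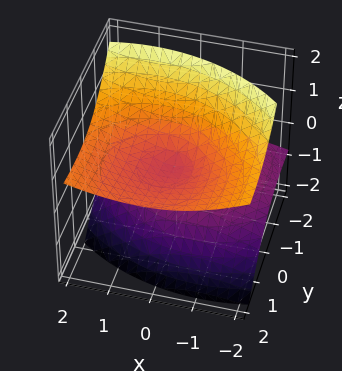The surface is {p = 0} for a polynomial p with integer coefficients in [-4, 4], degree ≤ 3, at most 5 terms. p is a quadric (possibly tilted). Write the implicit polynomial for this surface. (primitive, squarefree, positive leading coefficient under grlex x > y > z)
x^2 - x*z + y^2 - 3*y*z - 3*z^2

First, deg p = 2. A generic line meets the surface in up to 2 points.
Then, reading off the gridlines: it meets the z-axis at z = 0 (among the integer gridlines); it meets the y-axis at y = 0 (among the integer gridlines).
Finally, fitting integer coefficients to these (and the overall shape) gives p.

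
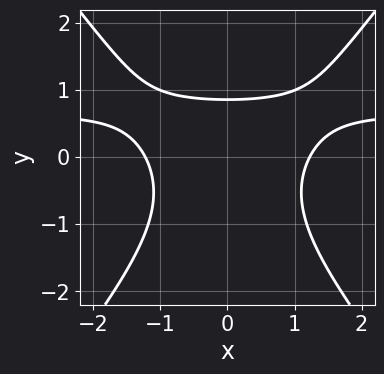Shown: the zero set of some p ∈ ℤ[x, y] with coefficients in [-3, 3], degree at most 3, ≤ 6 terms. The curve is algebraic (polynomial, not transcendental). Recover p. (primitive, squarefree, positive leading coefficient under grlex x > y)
3*x^2*y - 2*y^3 - 2*x^2 - 2*y + 3

First, deg p = 3. The shape is more complex than any degree-2 curve.
Next, symmetries: mirror symmetry x ↦ −x ⇒ only even powers of x.
Finally, these observations pin down the coefficients.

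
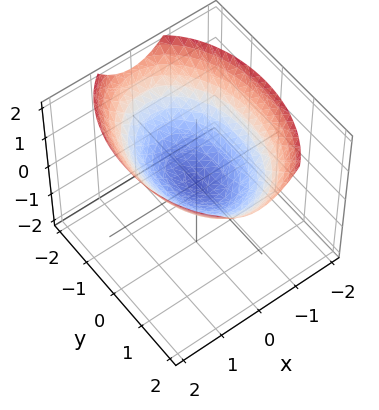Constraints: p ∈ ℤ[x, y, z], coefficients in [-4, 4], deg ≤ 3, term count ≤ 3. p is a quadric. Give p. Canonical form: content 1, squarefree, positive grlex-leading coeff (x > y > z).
First, the degree is 2 — a single bowl opening along one axis; a quadric.
Then, symmetries: mirror symmetry x ↦ −x ⇒ only even powers of x; it's symmetric under y → −y, forcing even powers of y.
Then, from the visible intercepts: one z-axis crossing is at z = 0; it meets the x-axis at x = 0 (among the integer gridlines); one y-axis crossing is at y = 0.
Finally, together with the visible shape, these determine p as stated.

2*x^2 + y^2 - 3*z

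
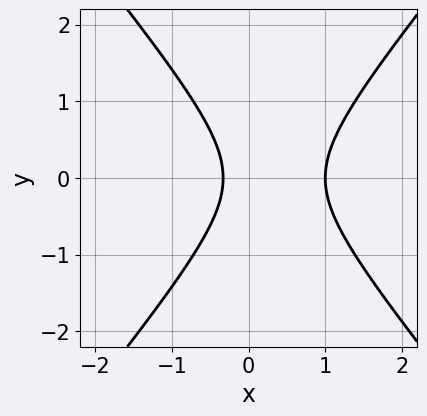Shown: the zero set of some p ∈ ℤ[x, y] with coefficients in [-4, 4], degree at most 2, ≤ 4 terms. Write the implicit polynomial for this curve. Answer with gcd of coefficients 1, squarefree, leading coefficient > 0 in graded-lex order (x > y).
First, deg p = 2. A generic line meets the curve in up to 2 points.
Then, symmetries: mirror symmetry y ↦ −y ⇒ only even powers of y.
Then, reading off the gridlines: it misses every integer gridline on the y-axis; one x-axis crossing is at x = 1.
Finally, solving for integer coefficients yields p as stated.

3*x^2 - 2*y^2 - 2*x - 1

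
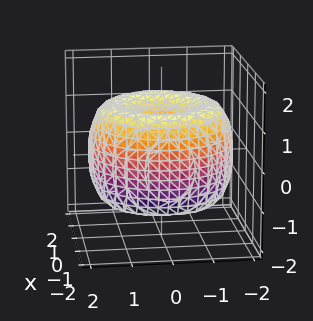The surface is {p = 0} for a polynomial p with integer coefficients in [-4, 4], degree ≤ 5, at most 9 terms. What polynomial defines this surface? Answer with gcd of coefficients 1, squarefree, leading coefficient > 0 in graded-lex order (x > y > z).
(a) deg p = 4. A generic line meets the surface in up to 4 points.
(b) Symmetries: the z-axis is an axis of rotation, so x and y enter only as x² + y².
(c) Observable constraints: a circular section at z = -1 has radius between 0 and 1.
(d) The integer polynomial consistent with all of this is the stated p.

x^4 + 2*x^2*y^2 + y^4 - 3*x^2 - 3*y^2 + 2*z^2 - 1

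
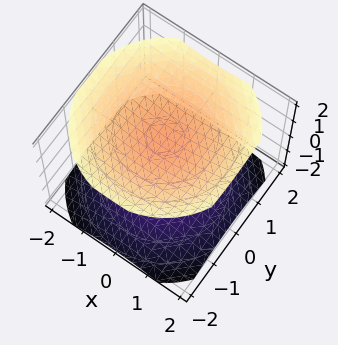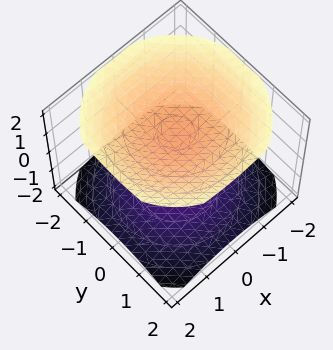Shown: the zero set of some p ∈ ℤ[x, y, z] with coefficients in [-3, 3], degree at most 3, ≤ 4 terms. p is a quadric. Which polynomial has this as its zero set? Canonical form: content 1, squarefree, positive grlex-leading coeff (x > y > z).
x^2 + y^2 - 2*z^2 + 3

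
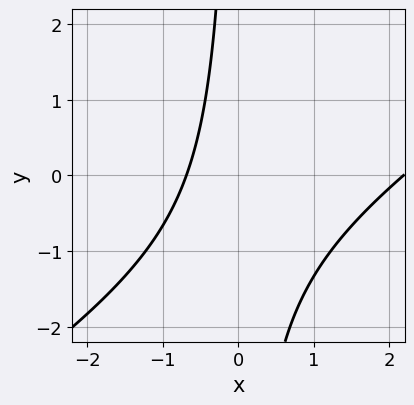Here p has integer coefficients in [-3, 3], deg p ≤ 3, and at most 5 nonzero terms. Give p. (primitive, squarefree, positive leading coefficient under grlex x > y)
First, the degree is 2 — the shape is more complex than any degree-1 curve.
Then, reading off the gridlines: it misses every integer gridline on the y-axis.
Finally, fitting integer coefficients to these (and the overall shape) gives p.

2*x^2 - 3*x*y - 3*x - 3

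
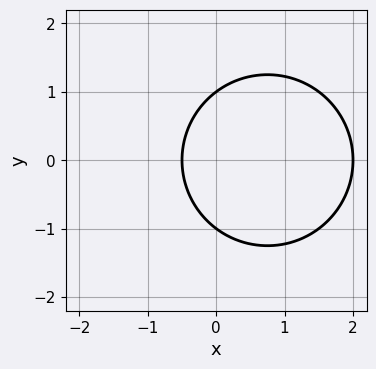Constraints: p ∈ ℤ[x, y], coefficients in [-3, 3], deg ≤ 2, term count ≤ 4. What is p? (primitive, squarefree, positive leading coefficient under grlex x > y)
2*x^2 + 2*y^2 - 3*x - 2

(a) The degree is 2 — a generic line meets the curve in up to 2 points.
(b) Symmetries: it's symmetric under y → −y, forcing even powers of y.
(c) Checking where it meets the axes: it meets the x-axis at x = 2 (among the integer gridlines); among the integer gridlines, it crosses the y-axis at y ∈ {-1, 1}.
(d) Assembling these constraints gives the stated polynomial.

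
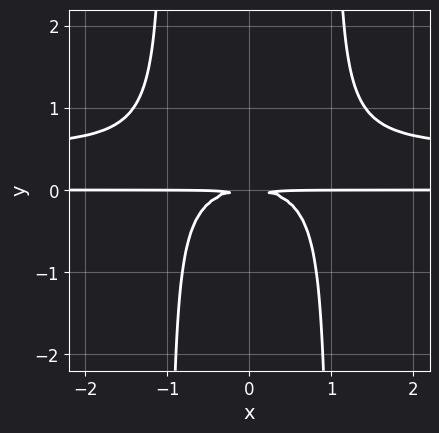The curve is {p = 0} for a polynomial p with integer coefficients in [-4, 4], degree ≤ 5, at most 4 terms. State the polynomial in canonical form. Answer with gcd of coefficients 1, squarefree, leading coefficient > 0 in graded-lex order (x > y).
2*x^2*y^2 - x^2*y - 2*y^2

Degree: no degree-3 curve has this shape, so deg p = 4.
Symmetries: it's symmetric under x → −x, forcing even powers of x.
Observable constraints: the visible x-axis segment lies entirely on the curve.
Together with the visible shape, these determine p as stated.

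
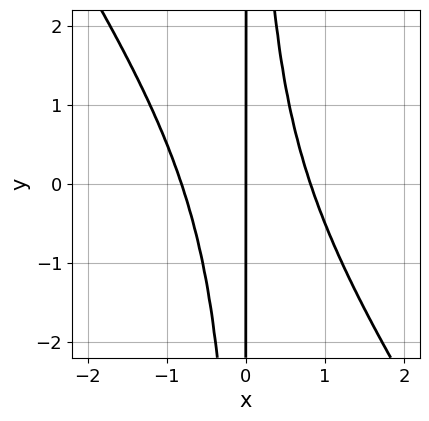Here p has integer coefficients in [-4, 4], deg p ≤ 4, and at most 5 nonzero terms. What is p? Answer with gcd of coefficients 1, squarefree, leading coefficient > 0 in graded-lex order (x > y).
3*x^3 + 2*x^2*y - 2*x

Degree: no degree-2 curve has this shape, so deg p = 3.
Checking where it meets the axes: it meets the x-axis at x = 0 (among the integer gridlines); every point of the y-axis in the box is on the curve.
Putting this together gives p.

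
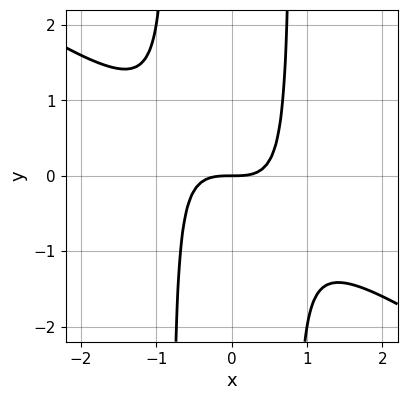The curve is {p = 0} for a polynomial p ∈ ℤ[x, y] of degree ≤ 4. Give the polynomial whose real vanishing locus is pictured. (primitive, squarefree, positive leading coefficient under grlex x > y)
2*x^3 + 3*x^2*y - 2*y

(a) deg p = 3.
(b) From the axis intercepts and sections: one y-axis crossing is at y = 0; one x-axis crossing is at x = 0.
(c) Fitting integer coefficients to these (and the overall shape) gives p.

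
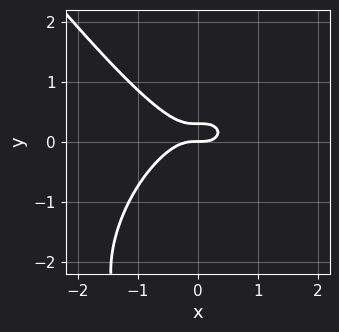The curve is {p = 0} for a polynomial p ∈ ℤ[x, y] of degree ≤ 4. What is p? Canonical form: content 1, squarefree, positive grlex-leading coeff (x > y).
2*x^3 + y^3 + 3*y^2 - y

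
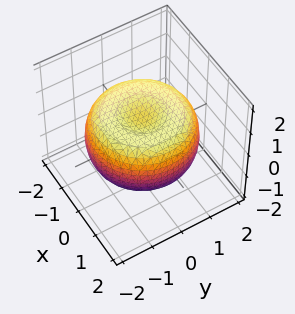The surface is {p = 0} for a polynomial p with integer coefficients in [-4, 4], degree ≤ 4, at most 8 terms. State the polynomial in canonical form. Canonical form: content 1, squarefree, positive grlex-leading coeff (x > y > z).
First, degree: a generic line meets the surface in up to 4 points, so deg p = 4.
Then, symmetries: rotational symmetry about the z-axis ⇒ p depends on x, y only through x² + y².
Next, reading off the gridlines: a circular section at z = -1 has radius exactly 1.
Finally, the integer polynomial consistent with all of this is the stated p.

x^4 + 2*x^2*y^2 + y^4 - 2*x^2 - 2*y^2 + 3*z^2 - 2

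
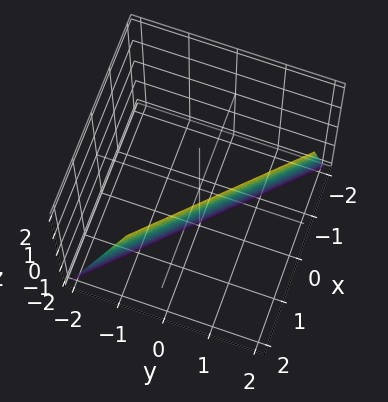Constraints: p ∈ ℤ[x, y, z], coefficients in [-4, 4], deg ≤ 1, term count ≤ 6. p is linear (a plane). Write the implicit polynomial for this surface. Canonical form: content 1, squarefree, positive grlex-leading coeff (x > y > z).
The degree is 1 — every cross-section is a straight line — this is a plane.
Checking where it meets the axes: it crosses the z-axis at the gridline z = -2.
These observations pin down the coefficients.

3*x + 3*y - z - 2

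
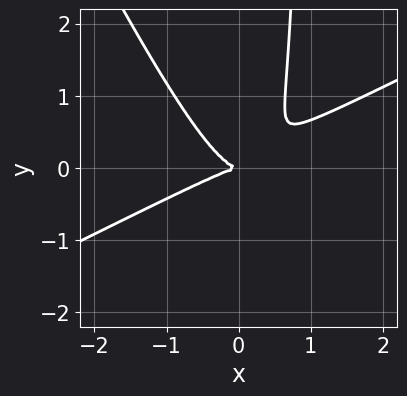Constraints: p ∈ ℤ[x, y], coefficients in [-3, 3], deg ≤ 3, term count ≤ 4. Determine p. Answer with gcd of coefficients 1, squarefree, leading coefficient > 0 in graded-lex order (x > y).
Degree: a generic line meets the curve in up to 3 points, so deg p = 3.
From the axis intercepts and sections: it crosses the x-axis at the gridline x = 0; it meets the y-axis at y = 0 (among the integer gridlines).
Assembling these constraints gives the stated polynomial.

2*x^3 - 3*x^2*y - 2*x*y^2 + 2*y^2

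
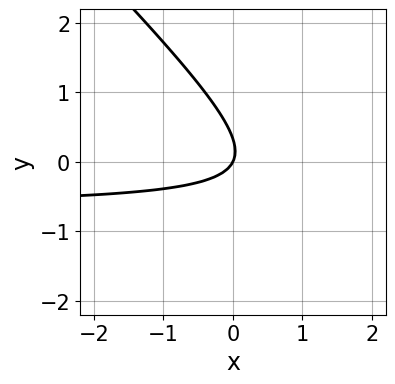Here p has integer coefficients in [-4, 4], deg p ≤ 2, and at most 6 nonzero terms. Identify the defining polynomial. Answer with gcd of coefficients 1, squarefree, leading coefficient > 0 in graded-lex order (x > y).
3*x*y + 3*y^2 + 2*x - y

The degree is 2 — no degree-1 curve has this shape.
Against the integer gridlines: one y-axis crossing is at y = 0; one x-axis crossing is at x = 0.
Solving for integer coefficients yields p as stated.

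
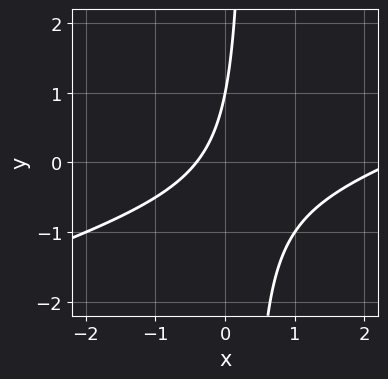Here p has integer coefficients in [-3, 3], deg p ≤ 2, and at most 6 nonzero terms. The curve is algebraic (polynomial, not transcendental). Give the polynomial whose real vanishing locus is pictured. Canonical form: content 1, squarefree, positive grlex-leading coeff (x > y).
x^2 - 3*x*y - 2*x + y - 1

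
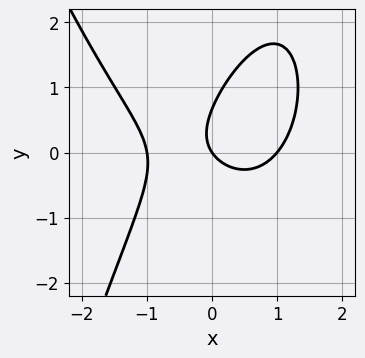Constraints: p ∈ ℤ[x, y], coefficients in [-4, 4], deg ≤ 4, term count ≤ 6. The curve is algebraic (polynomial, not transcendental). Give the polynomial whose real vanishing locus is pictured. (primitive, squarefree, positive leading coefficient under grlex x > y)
First, deg p = 3. No degree-2 curve has this shape.
Then, checking where it meets the axes: the x-axis gridline crossings are at x ∈ {-1, 0, 1}; it crosses the y-axis at the gridline y = 0.
Finally, solving for integer coefficients yields p as stated.

3*x^3 - 3*x*y + 3*y^2 - 3*x - 2*y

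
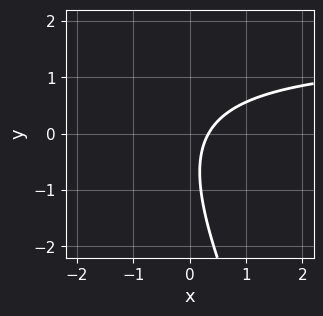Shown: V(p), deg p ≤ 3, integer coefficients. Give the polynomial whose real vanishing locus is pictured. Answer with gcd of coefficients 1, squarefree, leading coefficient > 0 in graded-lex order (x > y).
2*x*y + y^2 - 3*x + y + 1

(a) Degree: no degree-1 curve has this shape, so deg p = 2.
(b) Checking where it meets the axes: it misses every integer gridline on the y-axis.
(c) Matching integer coefficients to the picture gives p.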